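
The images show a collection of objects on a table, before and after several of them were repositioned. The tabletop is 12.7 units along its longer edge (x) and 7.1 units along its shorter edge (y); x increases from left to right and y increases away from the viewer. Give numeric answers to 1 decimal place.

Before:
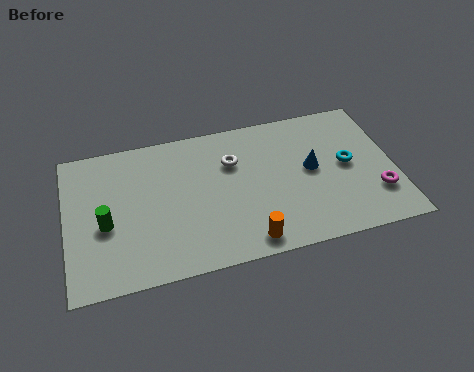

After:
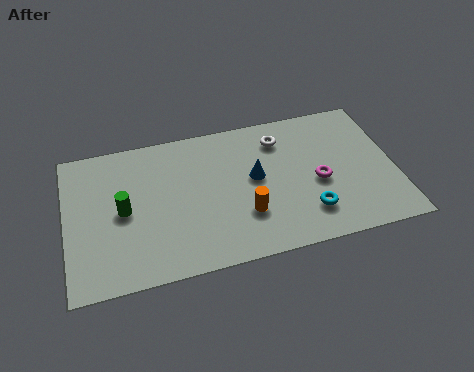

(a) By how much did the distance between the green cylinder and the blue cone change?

-2.9

Before: roughly 8.0 units apart; after: 5.1. That's 2.9 units closer together.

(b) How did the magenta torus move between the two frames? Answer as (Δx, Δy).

(-2.2, 1.1)

From the two frames, the magenta torus sits at roughly (11.9, 2.0) before and (9.7, 3.1) after.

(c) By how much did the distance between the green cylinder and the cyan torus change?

-2.2

The distance was about 9.4 in the first image and 7.2 in the second, so they moved 2.2 units closer together.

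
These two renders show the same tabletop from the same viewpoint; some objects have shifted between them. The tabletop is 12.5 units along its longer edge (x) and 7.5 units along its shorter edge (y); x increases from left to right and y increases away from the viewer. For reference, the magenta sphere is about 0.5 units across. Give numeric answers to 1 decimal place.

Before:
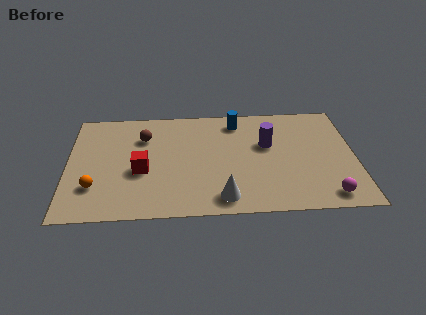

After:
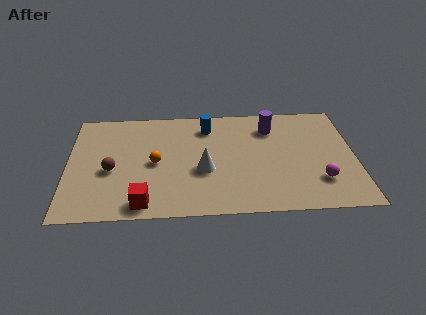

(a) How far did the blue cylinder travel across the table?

1.3

From (7.4, 6.3) to (6.1, 6.0), the blue cylinder covered √(1.3² + 0.3²) ≈ 1.3 units.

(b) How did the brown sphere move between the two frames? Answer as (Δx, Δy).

(-1.4, -2.2)

The brown sphere was at about (3.3, 5.4) and moved to about (1.9, 3.2).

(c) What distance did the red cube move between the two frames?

2.2

The red cube was near (3.2, 3.1) before and (3.3, 0.9) after, so it travelled √(0.1² + 2.2²) ≈ 2.2 units.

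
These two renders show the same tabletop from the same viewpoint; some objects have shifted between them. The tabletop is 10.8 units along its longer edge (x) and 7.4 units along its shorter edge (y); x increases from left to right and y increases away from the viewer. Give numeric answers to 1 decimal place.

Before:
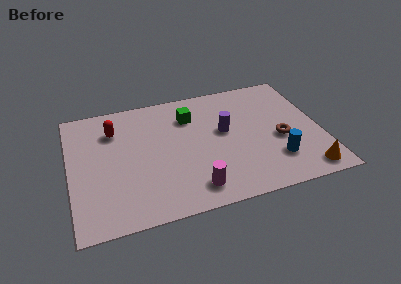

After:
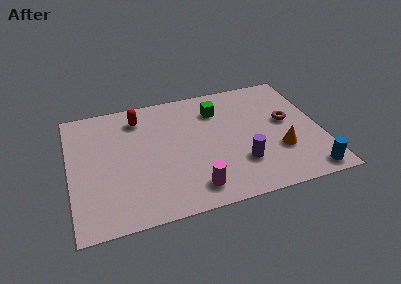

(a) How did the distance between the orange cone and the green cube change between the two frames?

-2.5

The distance was about 6.5 in the first image and 4.0 in the second, so they moved 2.5 units closer together.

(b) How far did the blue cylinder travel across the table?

1.7

From (8.7, 1.9) to (10.0, 0.8), the blue cylinder covered √(1.3² + 1.1²) ≈ 1.7 units.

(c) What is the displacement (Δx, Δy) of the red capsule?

(1.1, 0.5)

The red capsule started near (2.0, 5.5) and ended near (3.1, 6.0).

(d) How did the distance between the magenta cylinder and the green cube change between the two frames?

+0.3

The distance was about 4.3 in the first image and 4.6 in the second, so they moved 0.3 units further apart.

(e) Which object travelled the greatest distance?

the purple cylinder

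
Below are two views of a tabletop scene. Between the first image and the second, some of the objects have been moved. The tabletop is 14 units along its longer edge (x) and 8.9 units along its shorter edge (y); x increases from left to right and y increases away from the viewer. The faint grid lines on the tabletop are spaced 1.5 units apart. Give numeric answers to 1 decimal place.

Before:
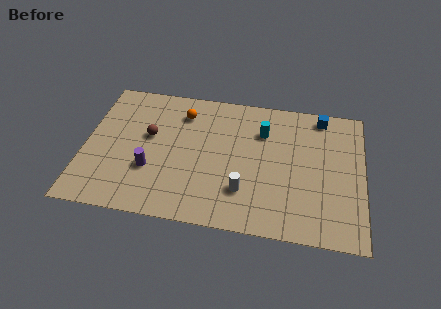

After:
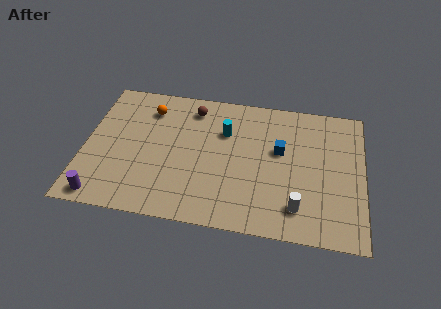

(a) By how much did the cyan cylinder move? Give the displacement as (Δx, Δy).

(-1.9, -0.3)

The cyan cylinder started near (8.9, 6.4) and ended near (7.0, 6.1).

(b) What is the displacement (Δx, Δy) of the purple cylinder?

(-2.3, -2.1)

The purple cylinder was at about (3.4, 3.0) and moved to about (1.1, 0.9).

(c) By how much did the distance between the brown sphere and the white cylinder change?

+2.2

Before: roughly 5.6 units apart; after: 7.8. That's 2.2 units further apart.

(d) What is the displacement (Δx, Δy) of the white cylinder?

(2.7, -0.6)

The white cylinder started near (8.1, 2.4) and ended near (10.8, 1.8).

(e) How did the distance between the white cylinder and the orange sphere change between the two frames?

+3.6

The distance was about 5.7 in the first image and 9.3 in the second, so they moved 3.6 units further apart.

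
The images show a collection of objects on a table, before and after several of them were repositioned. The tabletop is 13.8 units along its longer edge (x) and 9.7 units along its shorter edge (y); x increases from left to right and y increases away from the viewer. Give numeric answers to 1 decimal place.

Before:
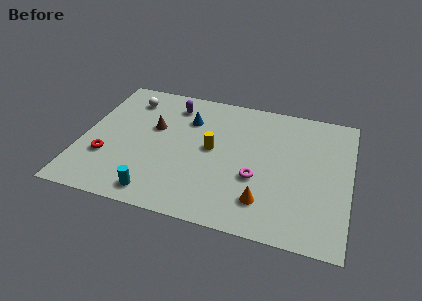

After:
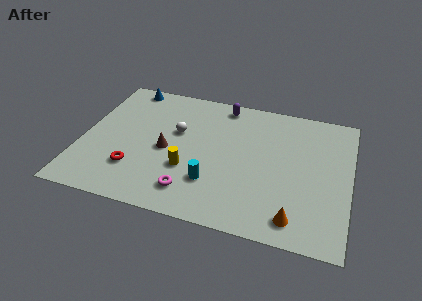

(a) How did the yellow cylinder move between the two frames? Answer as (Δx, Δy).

(-1.1, -1.8)

From the two frames, the yellow cylinder sits at roughly (6.7, 5.1) before and (5.6, 3.3) after.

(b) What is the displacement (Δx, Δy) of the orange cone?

(1.6, -0.7)

From the two frames, the orange cone sits at roughly (9.6, 2.1) before and (11.2, 1.4) after.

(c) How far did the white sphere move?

3.3

The white sphere moved from about (2.1, 7.8) to (4.8, 5.9), a distance of √(2.7² + 1.9²) ≈ 3.3.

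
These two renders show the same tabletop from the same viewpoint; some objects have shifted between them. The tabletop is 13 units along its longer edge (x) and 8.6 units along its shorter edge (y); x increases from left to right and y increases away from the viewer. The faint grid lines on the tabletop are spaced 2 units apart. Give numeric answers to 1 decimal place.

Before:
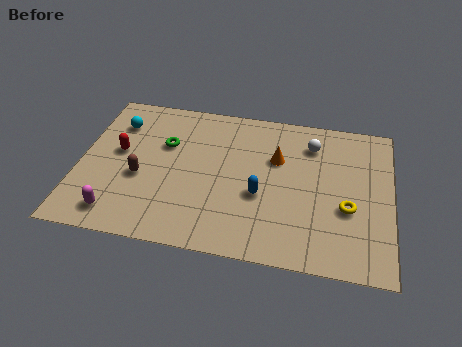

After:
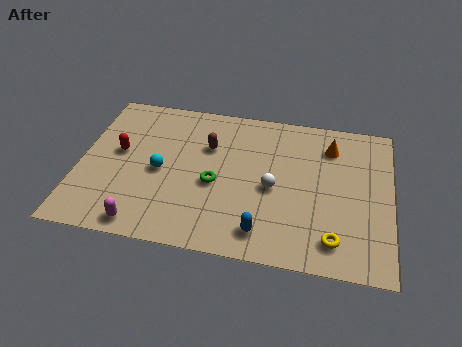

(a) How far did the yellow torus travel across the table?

1.9

From (11.2, 3.3) to (10.7, 1.5), the yellow torus covered √(0.5² + 1.8²) ≈ 1.9 units.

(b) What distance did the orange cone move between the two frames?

2.5

From (8.2, 5.6) to (10.4, 6.7), the orange cone covered √(2.2² + 1.1²) ≈ 2.5 units.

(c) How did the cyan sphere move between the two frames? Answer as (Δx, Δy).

(2.0, -2.5)

The cyan sphere was at about (1.4, 6.5) and moved to about (3.4, 4.0).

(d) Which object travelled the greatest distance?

the brown capsule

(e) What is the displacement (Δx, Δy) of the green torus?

(2.2, -1.9)

From the two frames, the green torus sits at roughly (3.5, 5.6) before and (5.7, 3.7) after.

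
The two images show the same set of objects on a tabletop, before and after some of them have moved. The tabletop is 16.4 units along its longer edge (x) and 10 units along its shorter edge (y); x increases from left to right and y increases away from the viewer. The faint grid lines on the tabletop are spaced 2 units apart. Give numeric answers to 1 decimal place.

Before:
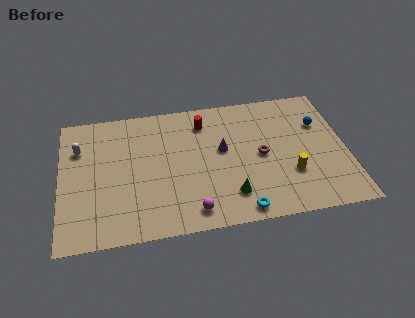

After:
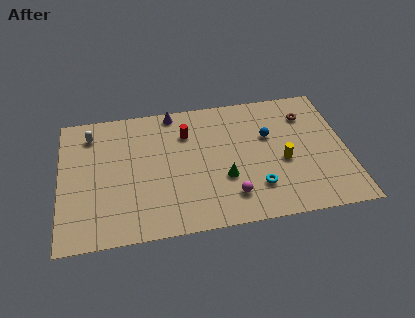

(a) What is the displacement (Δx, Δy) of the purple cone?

(-2.7, 3.4)

From the two frames, the purple cone sits at roughly (9.3, 5.7) before and (6.6, 9.1) after.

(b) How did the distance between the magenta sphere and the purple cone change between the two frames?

+2.9

Before: roughly 4.7 units apart; after: 7.6. That's 2.9 units further apart.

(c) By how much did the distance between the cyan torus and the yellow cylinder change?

-1.4

Before: roughly 3.7 units apart; after: 2.3. That's 1.4 units closer together.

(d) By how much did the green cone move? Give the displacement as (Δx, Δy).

(-0.3, 1.3)

From the two frames, the green cone sits at roughly (9.6, 2.2) before and (9.3, 3.5) after.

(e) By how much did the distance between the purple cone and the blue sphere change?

+0.3

Before: roughly 5.8 units apart; after: 6.1. That's 0.3 units further apart.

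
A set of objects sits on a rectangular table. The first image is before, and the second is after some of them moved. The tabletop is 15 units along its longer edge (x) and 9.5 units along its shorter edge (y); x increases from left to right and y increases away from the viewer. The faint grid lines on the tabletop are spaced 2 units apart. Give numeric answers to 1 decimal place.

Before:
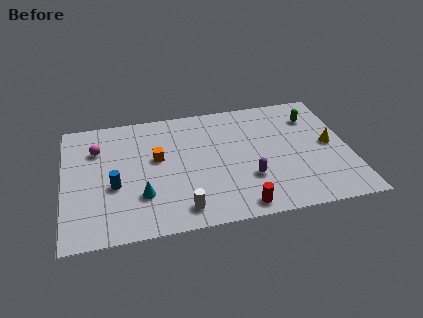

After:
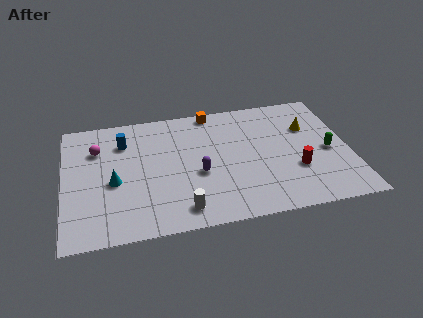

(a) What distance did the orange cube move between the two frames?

4.5

The orange cube moved from about (4.9, 5.5) to (8.0, 8.7), a distance of √(3.1² + 3.2²) ≈ 4.5.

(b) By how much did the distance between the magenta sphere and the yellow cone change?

-1.2

Before: roughly 12.4 units apart; after: 11.2. That's 1.2 units closer together.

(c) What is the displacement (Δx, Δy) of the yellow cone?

(-1.0, 1.6)

From the two frames, the yellow cone sits at roughly (14.0, 4.8) before and (13.0, 6.4) after.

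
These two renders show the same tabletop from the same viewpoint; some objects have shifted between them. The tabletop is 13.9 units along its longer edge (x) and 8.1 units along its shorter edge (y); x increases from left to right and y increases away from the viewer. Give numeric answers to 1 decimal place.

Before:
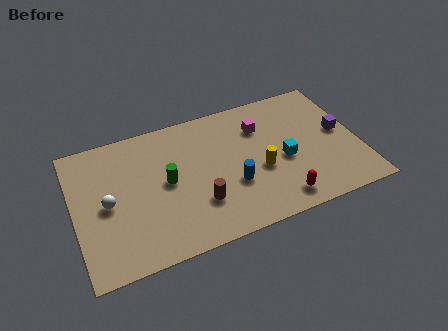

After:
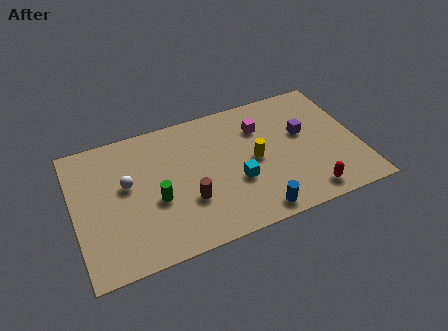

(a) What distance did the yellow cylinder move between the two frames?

0.7

The yellow cylinder moved from about (9.0, 3.3) to (8.8, 4.0), a distance of √(0.2² + 0.7²) ≈ 0.7.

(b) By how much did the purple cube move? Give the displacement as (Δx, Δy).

(-1.8, 0.5)

From the two frames, the purple cube sits at roughly (13.1, 4.3) before and (11.3, 4.8) after.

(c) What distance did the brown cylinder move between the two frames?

0.6

From (5.9, 2.4) to (5.4, 2.7), the brown cylinder covered √(0.5² + 0.3²) ≈ 0.6 units.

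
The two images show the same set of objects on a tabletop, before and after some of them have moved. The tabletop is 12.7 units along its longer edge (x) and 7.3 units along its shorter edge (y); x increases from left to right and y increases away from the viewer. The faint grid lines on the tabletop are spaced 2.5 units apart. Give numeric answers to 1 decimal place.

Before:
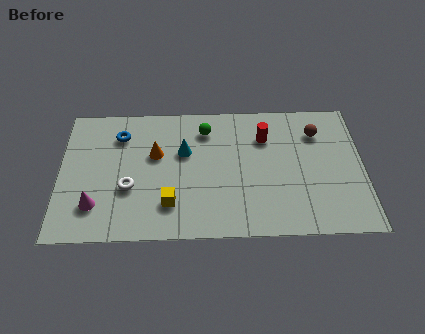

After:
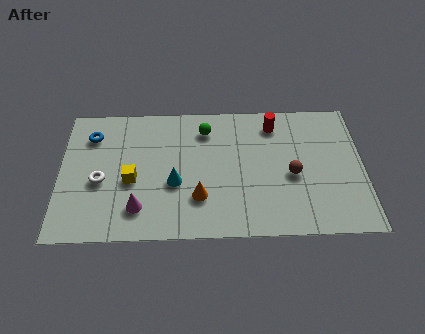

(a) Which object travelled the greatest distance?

the orange cone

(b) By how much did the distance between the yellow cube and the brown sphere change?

-0.5

The distance was about 7.2 in the first image and 6.7 in the second, so they moved 0.5 units closer together.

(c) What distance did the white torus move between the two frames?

1.3

The white torus was near (2.9, 2.7) before and (1.7, 3.1) after, so it travelled √(1.2² + 0.4²) ≈ 1.3 units.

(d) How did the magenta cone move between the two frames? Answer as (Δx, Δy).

(1.8, -0.2)

The magenta cone was at about (1.5, 1.8) and moved to about (3.3, 1.6).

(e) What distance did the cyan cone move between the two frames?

1.7

The cyan cone was near (5.2, 4.6) before and (4.8, 2.9) after, so it travelled √(0.4² + 1.7²) ≈ 1.7 units.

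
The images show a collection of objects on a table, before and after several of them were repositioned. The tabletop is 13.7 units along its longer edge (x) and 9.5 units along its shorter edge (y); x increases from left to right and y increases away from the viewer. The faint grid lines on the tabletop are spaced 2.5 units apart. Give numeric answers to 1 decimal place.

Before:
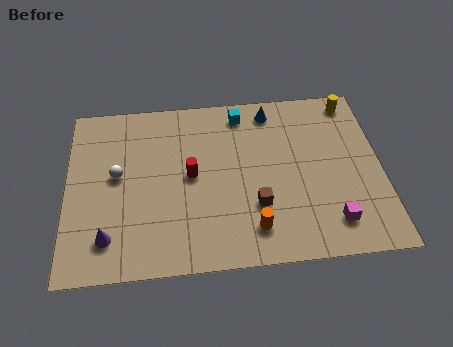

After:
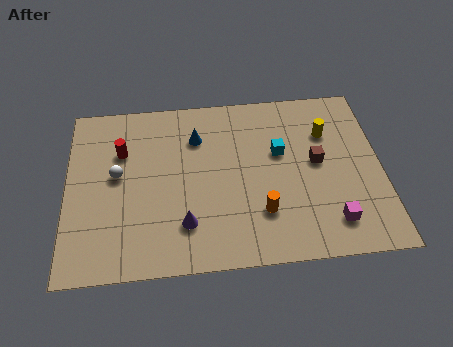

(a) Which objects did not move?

the white sphere and the magenta cube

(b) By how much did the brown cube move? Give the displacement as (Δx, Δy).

(2.7, 2.1)

The brown cube was at about (8.2, 3.0) and moved to about (10.9, 5.1).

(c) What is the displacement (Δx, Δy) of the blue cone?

(-3.3, -1.2)

The blue cone started near (9.0, 8.2) and ended near (5.7, 7.0).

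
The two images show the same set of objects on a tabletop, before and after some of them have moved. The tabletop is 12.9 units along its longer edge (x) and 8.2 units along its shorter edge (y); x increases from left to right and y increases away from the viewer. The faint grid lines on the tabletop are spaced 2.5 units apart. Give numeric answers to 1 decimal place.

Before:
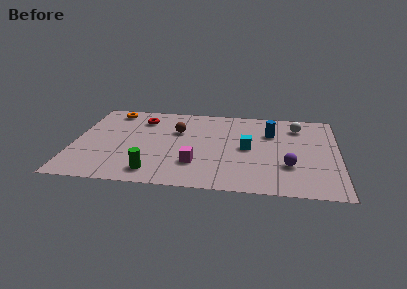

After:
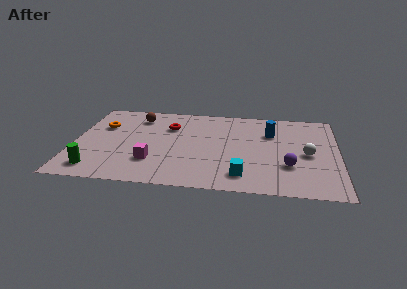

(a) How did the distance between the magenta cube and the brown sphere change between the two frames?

+1.1

They were about 3.3 units apart before and 4.4 after — 1.1 units further apart.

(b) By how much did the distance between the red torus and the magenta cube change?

-1.4

The distance was about 5.0 in the first image and 3.6 in the second, so they moved 1.4 units closer together.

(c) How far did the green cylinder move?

2.8

The green cylinder moved from about (4.0, 1.3) to (1.2, 1.3), a distance of √(2.8² + 0.0²) ≈ 2.8.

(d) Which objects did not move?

the purple sphere and the blue cylinder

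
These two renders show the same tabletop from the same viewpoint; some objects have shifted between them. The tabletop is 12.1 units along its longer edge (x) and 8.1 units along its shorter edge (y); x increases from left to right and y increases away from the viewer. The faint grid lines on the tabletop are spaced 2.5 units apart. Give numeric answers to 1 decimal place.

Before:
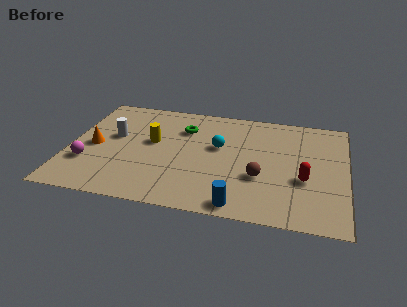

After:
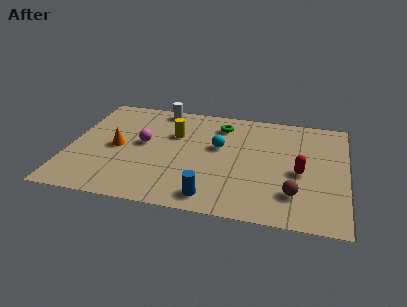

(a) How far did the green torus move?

1.7

The green torus was near (4.9, 5.9) before and (6.5, 6.5) after, so it travelled √(1.6² + 0.6²) ≈ 1.7 units.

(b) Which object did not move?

the cyan sphere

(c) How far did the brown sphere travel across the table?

1.7

The brown sphere was near (8.4, 2.9) before and (9.9, 2.0) after, so it travelled √(1.5² + 0.9²) ≈ 1.7 units.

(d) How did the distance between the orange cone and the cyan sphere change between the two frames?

-1.0

They were about 5.5 units apart before and 4.5 after — 1.0 units closer together.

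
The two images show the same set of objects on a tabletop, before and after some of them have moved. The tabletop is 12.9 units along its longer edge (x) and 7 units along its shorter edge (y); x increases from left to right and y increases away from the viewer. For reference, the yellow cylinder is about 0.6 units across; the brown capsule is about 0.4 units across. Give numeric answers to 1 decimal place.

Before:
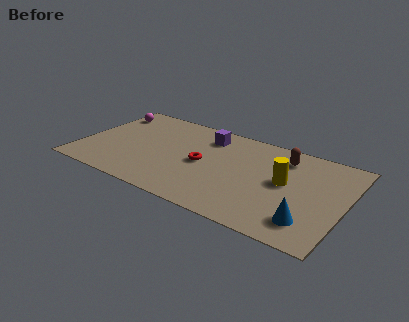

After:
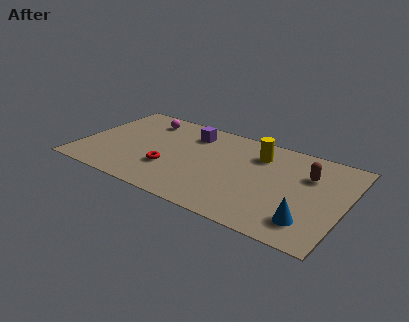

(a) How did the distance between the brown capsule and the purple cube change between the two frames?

+2.1

They were about 3.8 units apart before and 5.9 after — 2.1 units further apart.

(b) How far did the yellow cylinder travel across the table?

2.1

From (10.0, 3.8) to (8.5, 5.3), the yellow cylinder covered √(1.5² + 1.5²) ≈ 2.1 units.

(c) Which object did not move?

the blue cone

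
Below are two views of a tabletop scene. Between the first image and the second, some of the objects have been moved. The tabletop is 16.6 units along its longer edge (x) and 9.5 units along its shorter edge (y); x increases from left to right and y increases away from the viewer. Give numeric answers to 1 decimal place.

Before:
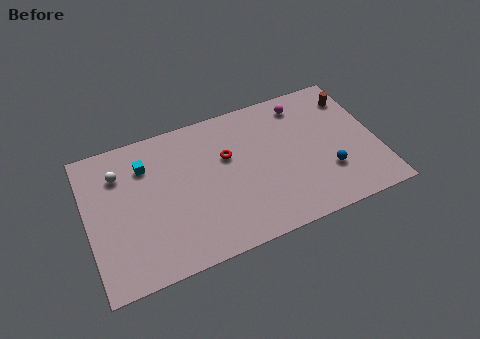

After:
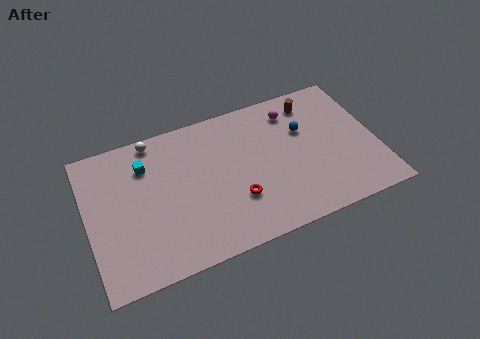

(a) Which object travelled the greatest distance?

the blue sphere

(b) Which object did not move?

the cyan cube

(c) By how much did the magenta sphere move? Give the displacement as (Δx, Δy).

(-0.6, -0.3)

The magenta sphere started near (12.7, 8.0) and ended near (12.1, 7.7).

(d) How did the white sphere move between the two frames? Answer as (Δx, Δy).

(2.1, 1.5)

The white sphere was at about (2.0, 7.1) and moved to about (4.1, 8.6).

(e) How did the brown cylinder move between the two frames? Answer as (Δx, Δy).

(-2.3, 0.4)

From the two frames, the brown cylinder sits at roughly (15.6, 7.5) before and (13.3, 7.9) after.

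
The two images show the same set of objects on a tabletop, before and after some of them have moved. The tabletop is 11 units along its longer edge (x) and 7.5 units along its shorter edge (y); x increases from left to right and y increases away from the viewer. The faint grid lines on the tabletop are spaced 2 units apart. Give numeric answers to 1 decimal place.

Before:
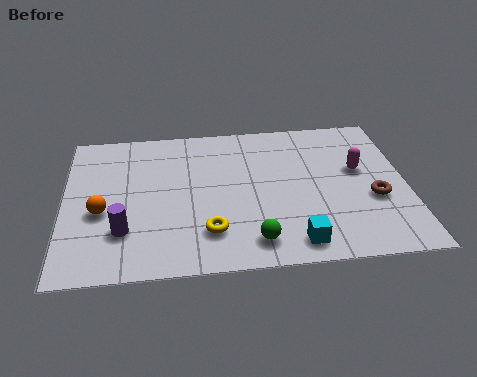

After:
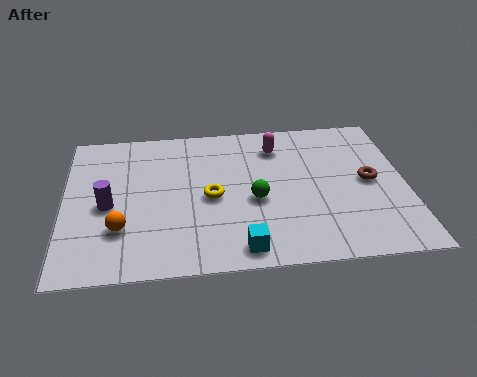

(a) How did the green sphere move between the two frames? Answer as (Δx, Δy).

(0.1, 2.0)

The green sphere started near (6.0, 1.2) and ended near (6.1, 3.2).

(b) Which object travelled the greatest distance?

the magenta capsule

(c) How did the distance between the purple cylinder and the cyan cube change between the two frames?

-0.6

They were about 5.5 units apart before and 4.9 after — 0.6 units closer together.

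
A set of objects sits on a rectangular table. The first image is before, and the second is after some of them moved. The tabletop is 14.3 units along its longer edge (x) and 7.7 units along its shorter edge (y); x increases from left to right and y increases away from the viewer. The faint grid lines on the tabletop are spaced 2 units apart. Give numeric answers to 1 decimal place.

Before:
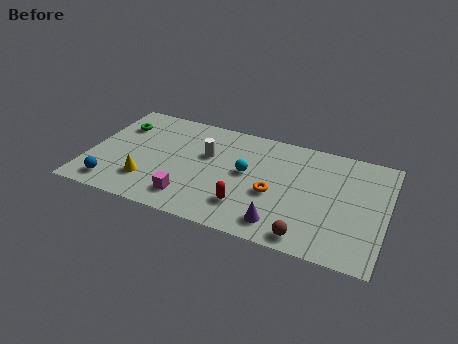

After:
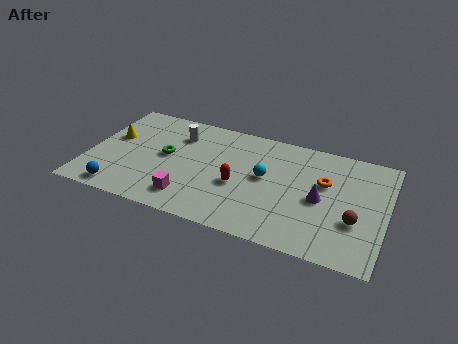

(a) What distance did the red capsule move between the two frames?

1.4

The red capsule was near (7.8, 1.9) before and (7.3, 3.2) after, so it travelled √(0.5² + 1.3²) ≈ 1.4 units.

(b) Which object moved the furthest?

the yellow cone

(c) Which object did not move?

the magenta cube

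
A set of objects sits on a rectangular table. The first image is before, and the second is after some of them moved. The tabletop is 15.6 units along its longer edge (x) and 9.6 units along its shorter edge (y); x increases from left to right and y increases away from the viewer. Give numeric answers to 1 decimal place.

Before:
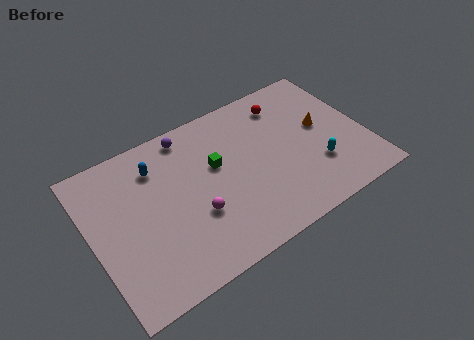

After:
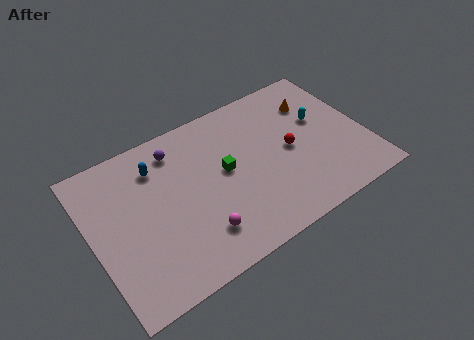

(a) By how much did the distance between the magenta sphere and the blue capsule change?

+1.1

The distance was about 4.3 in the first image and 5.4 in the second, so they moved 1.1 units further apart.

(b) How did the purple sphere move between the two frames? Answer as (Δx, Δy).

(-0.8, -0.6)

The purple sphere was at about (6.0, 8.5) and moved to about (5.2, 7.9).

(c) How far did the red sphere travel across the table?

3.1

From (11.6, 7.8) to (11.3, 4.7), the red sphere covered √(0.3² + 3.1²) ≈ 3.1 units.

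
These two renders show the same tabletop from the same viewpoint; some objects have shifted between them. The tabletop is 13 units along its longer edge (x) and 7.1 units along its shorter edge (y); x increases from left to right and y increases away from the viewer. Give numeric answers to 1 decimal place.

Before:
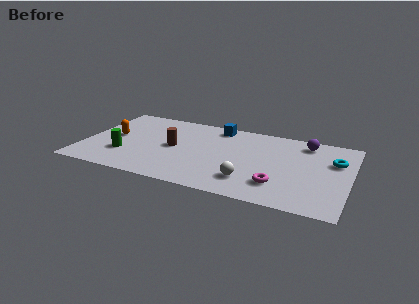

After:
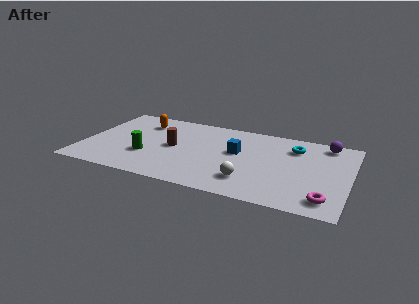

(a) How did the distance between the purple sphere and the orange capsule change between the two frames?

-0.5

Before: roughly 9.6 units apart; after: 9.1. That's 0.5 units closer together.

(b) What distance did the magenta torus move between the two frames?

2.4

The magenta torus moved from about (9.7, 1.8) to (12.0, 1.2), a distance of √(2.3² + 0.6²) ≈ 2.4.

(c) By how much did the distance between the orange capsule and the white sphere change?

-0.3

They were about 7.2 units apart before and 6.9 after — 0.3 units closer together.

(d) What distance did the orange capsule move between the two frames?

2.2

The orange capsule moved from about (1.4, 3.7) to (2.6, 5.5), a distance of √(1.2² + 1.8²) ≈ 2.2.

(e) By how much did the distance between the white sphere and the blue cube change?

-2.4

Before: roughly 4.9 units apart; after: 2.5. That's 2.4 units closer together.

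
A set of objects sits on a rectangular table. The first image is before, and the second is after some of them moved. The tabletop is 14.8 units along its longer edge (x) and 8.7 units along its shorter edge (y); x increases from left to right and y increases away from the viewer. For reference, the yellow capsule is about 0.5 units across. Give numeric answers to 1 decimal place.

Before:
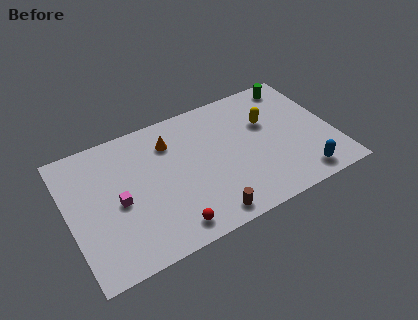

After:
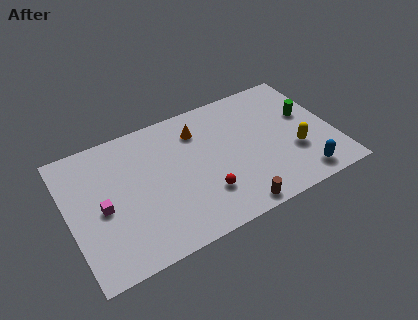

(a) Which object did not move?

the blue capsule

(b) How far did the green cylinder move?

2.4

The green cylinder moved from about (13.2, 7.6) to (13.5, 5.2), a distance of √(0.3² + 2.4²) ≈ 2.4.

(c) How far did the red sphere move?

2.4

The red sphere was near (5.2, 1.2) before and (7.3, 2.4) after, so it travelled √(2.1² + 1.2²) ≈ 2.4 units.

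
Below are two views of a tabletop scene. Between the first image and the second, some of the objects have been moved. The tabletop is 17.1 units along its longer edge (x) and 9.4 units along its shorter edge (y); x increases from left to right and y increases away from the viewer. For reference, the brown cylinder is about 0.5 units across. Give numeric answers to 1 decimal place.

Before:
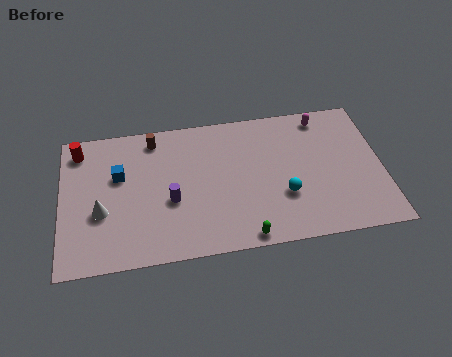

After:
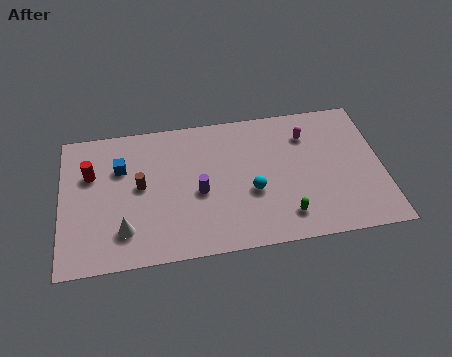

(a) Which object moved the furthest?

the brown cylinder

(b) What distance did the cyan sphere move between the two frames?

1.8

From (11.8, 3.2) to (10.1, 3.7), the cyan sphere covered √(1.7² + 0.5²) ≈ 1.8 units.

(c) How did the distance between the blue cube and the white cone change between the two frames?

+1.7

They were about 2.5 units apart before and 4.2 after — 1.7 units further apart.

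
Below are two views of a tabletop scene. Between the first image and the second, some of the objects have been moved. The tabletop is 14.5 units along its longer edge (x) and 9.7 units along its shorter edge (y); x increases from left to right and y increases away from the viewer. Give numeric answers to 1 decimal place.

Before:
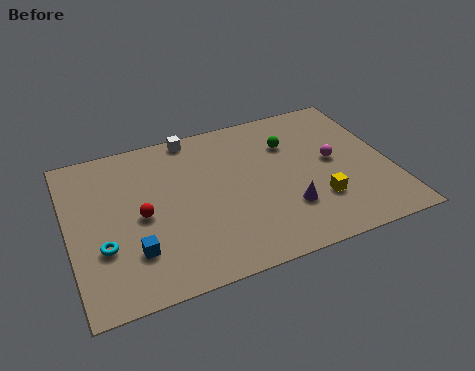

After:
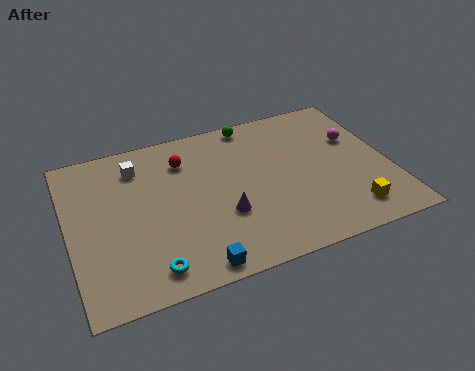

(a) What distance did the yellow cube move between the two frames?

1.7

The yellow cube was near (11.0, 2.8) before and (12.3, 1.7) after, so it travelled √(1.3² + 1.1²) ≈ 1.7 units.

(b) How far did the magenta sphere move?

1.6

From (12.0, 5.1) to (13.2, 6.2), the magenta sphere covered √(1.2² + 1.1²) ≈ 1.6 units.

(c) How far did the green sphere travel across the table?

2.4

The green sphere moved from about (10.2, 6.9) to (8.7, 8.8), a distance of √(1.5² + 1.9²) ≈ 2.4.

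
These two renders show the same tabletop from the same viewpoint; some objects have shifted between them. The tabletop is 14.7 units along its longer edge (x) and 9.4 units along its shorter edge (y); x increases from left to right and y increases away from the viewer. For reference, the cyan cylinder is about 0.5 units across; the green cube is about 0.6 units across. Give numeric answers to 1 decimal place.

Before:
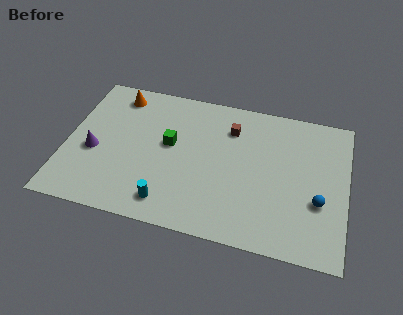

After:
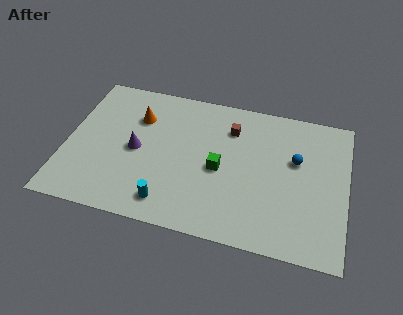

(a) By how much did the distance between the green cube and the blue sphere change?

-3.9

Before: roughly 8.1 units apart; after: 4.2. That's 3.9 units closer together.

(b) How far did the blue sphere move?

2.7

The blue sphere was near (13.3, 3.4) before and (12.0, 5.8) after, so it travelled √(1.3² + 2.4²) ≈ 2.7 units.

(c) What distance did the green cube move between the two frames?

2.9

The green cube was near (5.4, 5.3) before and (8.1, 4.3) after, so it travelled √(2.7² + 1.0²) ≈ 2.9 units.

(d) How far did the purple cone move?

2.3

The purple cone moved from about (1.5, 3.9) to (3.7, 4.5), a distance of √(2.2² + 0.6²) ≈ 2.3.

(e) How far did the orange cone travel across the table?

1.8

The orange cone was near (2.4, 8.0) before and (3.6, 6.7) after, so it travelled √(1.2² + 1.3²) ≈ 1.8 units.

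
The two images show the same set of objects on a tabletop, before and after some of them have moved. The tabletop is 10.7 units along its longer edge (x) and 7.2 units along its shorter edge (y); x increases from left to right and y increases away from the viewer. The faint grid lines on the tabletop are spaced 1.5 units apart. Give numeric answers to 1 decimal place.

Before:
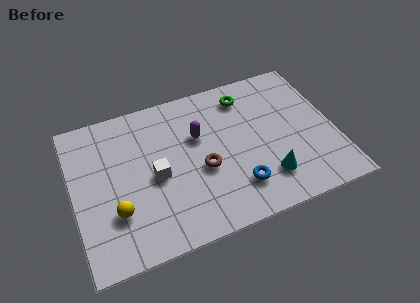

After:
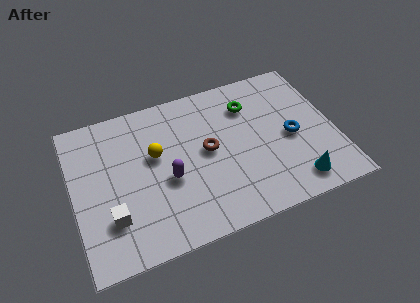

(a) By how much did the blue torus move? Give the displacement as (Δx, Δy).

(2.4, 1.6)

From the two frames, the blue torus sits at roughly (6.5, 1.7) before and (8.9, 3.3) after.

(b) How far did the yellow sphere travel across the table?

2.8

The yellow sphere was near (1.6, 2.2) before and (3.4, 4.3) after, so it travelled √(1.8² + 2.1²) ≈ 2.8 units.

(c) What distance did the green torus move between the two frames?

0.5

From (7.3, 5.9) to (7.4, 5.4), the green torus covered √(0.1² + 0.5²) ≈ 0.5 units.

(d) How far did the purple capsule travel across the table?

2.1

The purple capsule was near (5.2, 4.6) before and (3.8, 3.0) after, so it travelled √(1.4² + 1.6²) ≈ 2.1 units.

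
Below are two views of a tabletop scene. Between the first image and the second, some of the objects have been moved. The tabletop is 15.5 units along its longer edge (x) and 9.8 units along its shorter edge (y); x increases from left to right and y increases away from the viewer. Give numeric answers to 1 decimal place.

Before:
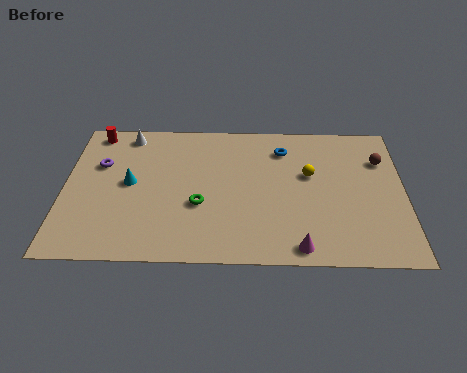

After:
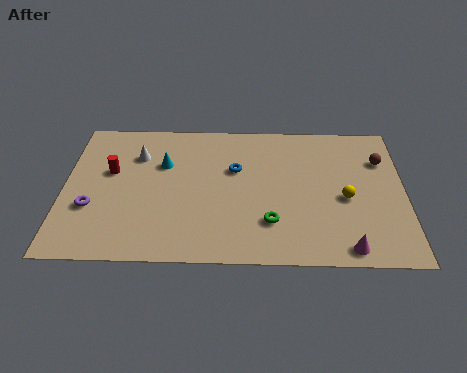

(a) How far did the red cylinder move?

2.9

From (1.3, 8.7) to (2.1, 5.9), the red cylinder covered √(0.8² + 2.8²) ≈ 2.9 units.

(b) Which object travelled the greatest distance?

the green torus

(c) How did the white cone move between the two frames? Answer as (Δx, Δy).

(0.5, -1.5)

The white cone was at about (2.8, 8.6) and moved to about (3.3, 7.1).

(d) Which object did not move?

the brown sphere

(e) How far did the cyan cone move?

2.1

The cyan cone was near (3.0, 5.1) before and (4.5, 6.5) after, so it travelled √(1.5² + 1.4²) ≈ 2.1 units.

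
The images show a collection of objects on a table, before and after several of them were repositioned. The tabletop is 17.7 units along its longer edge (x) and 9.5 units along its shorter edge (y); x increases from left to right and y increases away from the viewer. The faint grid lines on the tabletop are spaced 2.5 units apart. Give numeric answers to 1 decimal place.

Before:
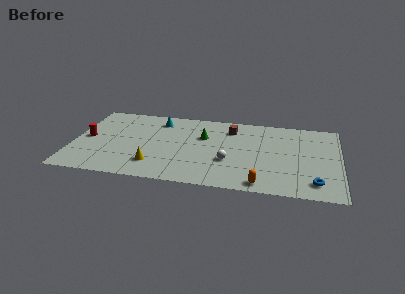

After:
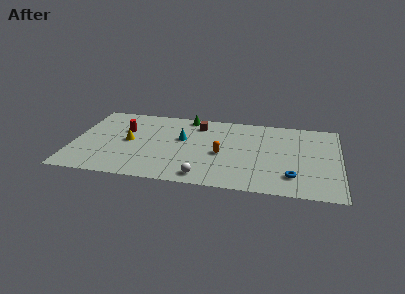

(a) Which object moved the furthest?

the orange capsule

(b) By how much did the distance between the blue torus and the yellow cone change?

+0.6

They were about 10.6 units apart before and 11.2 after — 0.6 units further apart.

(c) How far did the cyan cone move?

2.7

The cyan cone was near (5.5, 7.8) before and (7.2, 5.7) after, so it travelled √(1.7² + 2.1²) ≈ 2.7 units.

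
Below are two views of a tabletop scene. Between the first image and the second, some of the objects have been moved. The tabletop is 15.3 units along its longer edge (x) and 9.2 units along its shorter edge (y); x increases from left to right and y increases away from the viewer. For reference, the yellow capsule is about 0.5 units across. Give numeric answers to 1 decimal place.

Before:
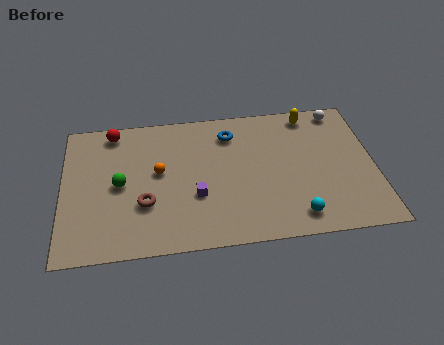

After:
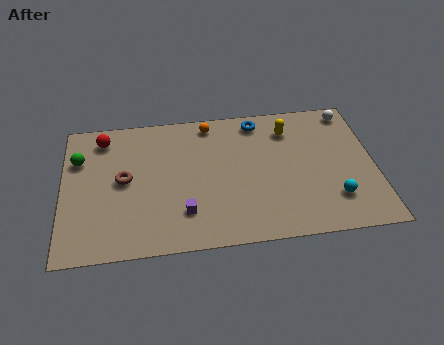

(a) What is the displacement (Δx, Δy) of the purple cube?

(-0.6, -1.0)

The purple cube started near (6.5, 3.3) and ended near (5.9, 2.3).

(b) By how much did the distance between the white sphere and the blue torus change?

-1.0

They were about 5.6 units apart before and 4.6 after — 1.0 units closer together.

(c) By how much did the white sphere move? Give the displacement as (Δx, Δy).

(0.5, -0.1)

From the two frames, the white sphere sits at roughly (13.8, 8.2) before and (14.3, 8.1) after.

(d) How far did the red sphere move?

0.6

The red sphere moved from about (2.5, 8.1) to (2.0, 7.7), a distance of √(0.5² + 0.4²) ≈ 0.6.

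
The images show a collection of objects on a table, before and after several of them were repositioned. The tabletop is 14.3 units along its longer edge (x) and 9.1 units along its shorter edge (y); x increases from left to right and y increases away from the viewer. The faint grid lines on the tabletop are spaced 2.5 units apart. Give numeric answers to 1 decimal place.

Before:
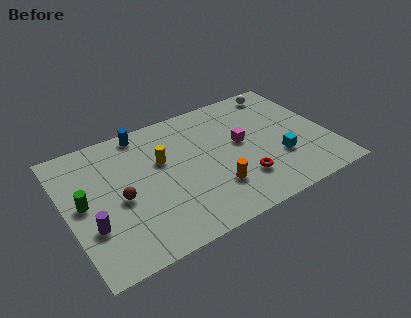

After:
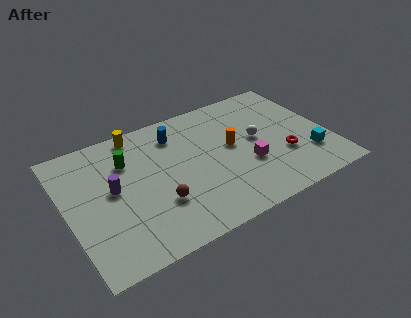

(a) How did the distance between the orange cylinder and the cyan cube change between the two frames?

+0.9

Before: roughly 3.7 units apart; after: 4.6. That's 0.9 units further apart.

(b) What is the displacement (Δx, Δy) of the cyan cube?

(1.6, -0.5)

The cyan cube was at about (11.4, 3.0) and moved to about (13.0, 2.5).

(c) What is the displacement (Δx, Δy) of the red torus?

(2.5, 0.7)

The red torus started near (9.2, 2.4) and ended near (11.7, 3.1).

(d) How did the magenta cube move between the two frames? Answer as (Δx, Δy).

(0.1, -1.7)

The magenta cube was at about (9.6, 5.0) and moved to about (9.7, 3.3).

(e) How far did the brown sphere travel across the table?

2.2

The brown sphere moved from about (2.8, 4.1) to (4.7, 2.9), a distance of √(1.9² + 1.2²) ≈ 2.2.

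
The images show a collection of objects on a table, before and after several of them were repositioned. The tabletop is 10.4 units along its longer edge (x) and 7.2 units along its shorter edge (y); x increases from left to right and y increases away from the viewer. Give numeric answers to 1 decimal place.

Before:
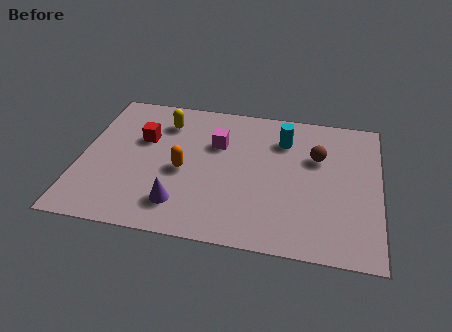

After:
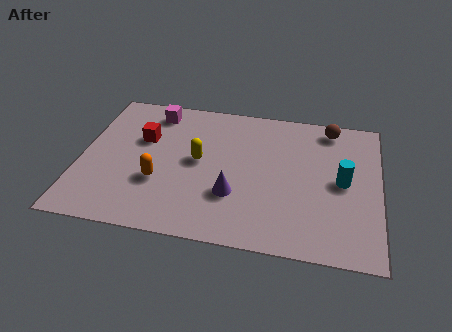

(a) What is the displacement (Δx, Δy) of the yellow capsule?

(1.3, -1.8)

The yellow capsule was at about (2.8, 5.6) and moved to about (4.1, 3.8).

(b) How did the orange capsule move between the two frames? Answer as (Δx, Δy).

(-0.8, -0.7)

The orange capsule was at about (3.6, 3.2) and moved to about (2.8, 2.5).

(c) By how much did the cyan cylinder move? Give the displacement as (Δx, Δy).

(2.1, -1.8)

The cyan cylinder was at about (7.0, 5.4) and moved to about (9.1, 3.6).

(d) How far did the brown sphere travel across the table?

1.6

The brown sphere moved from about (8.2, 4.7) to (8.6, 6.3), a distance of √(0.4² + 1.6²) ≈ 1.6.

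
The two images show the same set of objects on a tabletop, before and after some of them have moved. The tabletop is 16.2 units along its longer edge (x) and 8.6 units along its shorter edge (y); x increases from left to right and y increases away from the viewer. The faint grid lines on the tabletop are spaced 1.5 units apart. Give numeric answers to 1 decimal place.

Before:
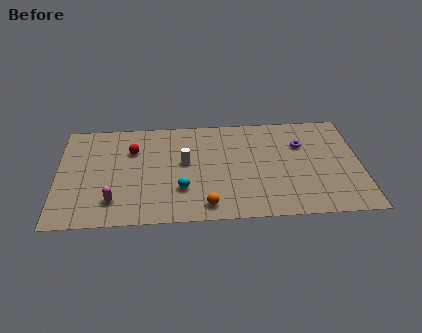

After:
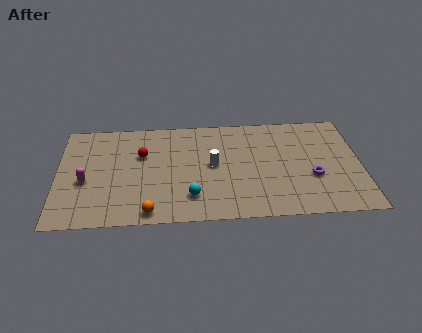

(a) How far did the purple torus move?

2.7

The purple torus was near (13.1, 5.9) before and (13.6, 3.2) after, so it travelled √(0.5² + 2.7²) ≈ 2.7 units.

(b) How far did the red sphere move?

0.6

From (4.0, 6.0) to (4.5, 5.6), the red sphere covered √(0.5² + 0.4²) ≈ 0.6 units.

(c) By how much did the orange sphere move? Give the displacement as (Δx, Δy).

(-3.0, -0.3)

The orange sphere started near (7.9, 1.2) and ended near (4.9, 0.9).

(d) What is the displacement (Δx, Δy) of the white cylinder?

(1.5, -0.3)

From the two frames, the white cylinder sits at roughly (6.8, 4.8) before and (8.3, 4.5) after.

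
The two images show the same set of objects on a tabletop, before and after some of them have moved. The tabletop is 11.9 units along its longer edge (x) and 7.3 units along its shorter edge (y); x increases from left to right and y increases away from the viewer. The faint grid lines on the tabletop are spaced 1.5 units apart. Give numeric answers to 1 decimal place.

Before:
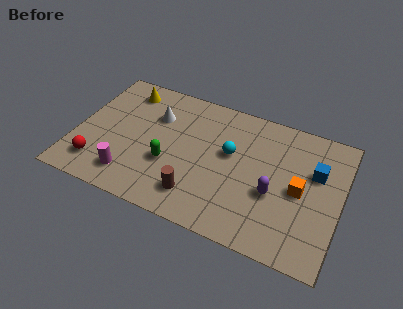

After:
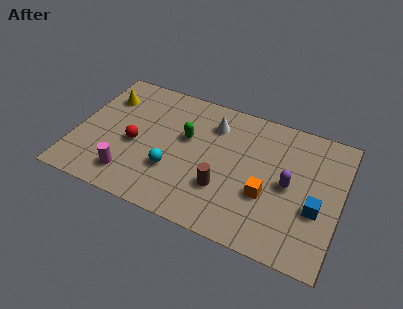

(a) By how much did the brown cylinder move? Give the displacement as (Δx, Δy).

(1.1, 0.8)

From the two frames, the brown cylinder sits at roughly (5.7, 1.5) before and (6.8, 2.3) after.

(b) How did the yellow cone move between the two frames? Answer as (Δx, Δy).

(-0.8, -0.7)

From the two frames, the yellow cone sits at roughly (1.9, 6.1) before and (1.1, 5.4) after.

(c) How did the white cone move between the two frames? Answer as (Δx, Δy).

(2.6, 0.5)

From the two frames, the white cone sits at roughly (3.4, 5.1) before and (6.0, 5.6) after.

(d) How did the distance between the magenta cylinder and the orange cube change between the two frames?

-1.6

The distance was about 7.7 in the first image and 6.1 in the second, so they moved 1.6 units closer together.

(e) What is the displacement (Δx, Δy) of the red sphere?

(1.5, 1.7)

From the two frames, the red sphere sits at roughly (1.2, 1.5) before and (2.7, 3.2) after.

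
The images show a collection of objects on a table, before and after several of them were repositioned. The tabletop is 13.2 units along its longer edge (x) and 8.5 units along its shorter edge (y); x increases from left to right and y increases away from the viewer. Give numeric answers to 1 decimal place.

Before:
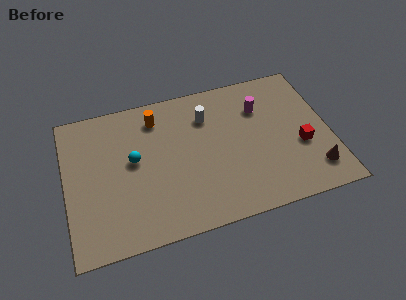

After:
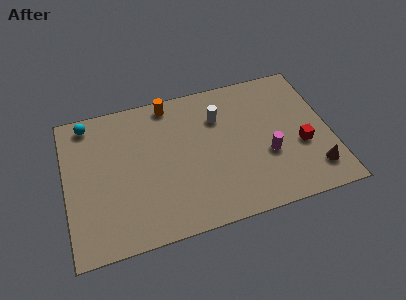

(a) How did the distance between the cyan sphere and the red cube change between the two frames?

+2.8

They were about 8.4 units apart before and 11.2 after — 2.8 units further apart.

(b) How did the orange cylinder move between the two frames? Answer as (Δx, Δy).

(0.7, 0.7)

The orange cylinder was at about (4.7, 6.9) and moved to about (5.4, 7.6).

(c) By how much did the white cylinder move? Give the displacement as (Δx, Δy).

(0.6, -0.2)

From the two frames, the white cylinder sits at roughly (7.2, 6.3) before and (7.8, 6.1) after.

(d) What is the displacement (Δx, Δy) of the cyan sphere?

(-2.1, 2.8)

The cyan sphere started near (3.4, 4.7) and ended near (1.3, 7.5).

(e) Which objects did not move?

the red cube and the brown cone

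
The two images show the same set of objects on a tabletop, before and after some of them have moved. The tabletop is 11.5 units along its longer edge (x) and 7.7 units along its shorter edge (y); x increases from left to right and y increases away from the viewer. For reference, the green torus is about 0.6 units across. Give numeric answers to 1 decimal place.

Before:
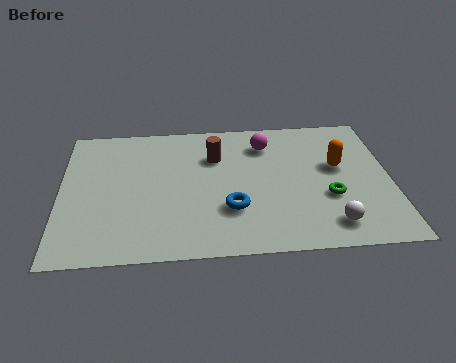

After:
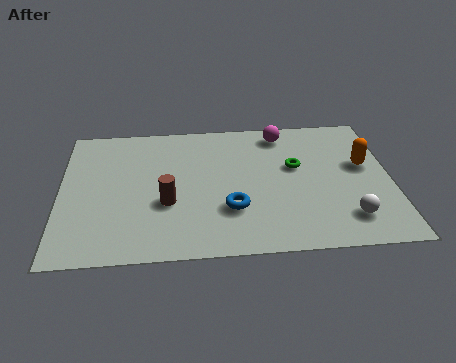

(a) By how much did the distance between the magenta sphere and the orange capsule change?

+0.6

They were about 2.9 units apart before and 3.5 after — 0.6 units further apart.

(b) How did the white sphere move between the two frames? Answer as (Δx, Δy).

(0.6, 0.3)

The white sphere was at about (9.3, 1.3) and moved to about (9.9, 1.6).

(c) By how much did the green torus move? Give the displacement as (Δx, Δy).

(-1.1, 1.8)

From the two frames, the green torus sits at roughly (9.3, 2.8) before and (8.2, 4.6) after.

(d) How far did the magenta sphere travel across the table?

0.8

The magenta sphere moved from about (7.2, 6.0) to (7.8, 6.6), a distance of √(0.6² + 0.6²) ≈ 0.8.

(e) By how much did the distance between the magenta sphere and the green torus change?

-1.8

Before: roughly 3.8 units apart; after: 2.0. That's 1.8 units closer together.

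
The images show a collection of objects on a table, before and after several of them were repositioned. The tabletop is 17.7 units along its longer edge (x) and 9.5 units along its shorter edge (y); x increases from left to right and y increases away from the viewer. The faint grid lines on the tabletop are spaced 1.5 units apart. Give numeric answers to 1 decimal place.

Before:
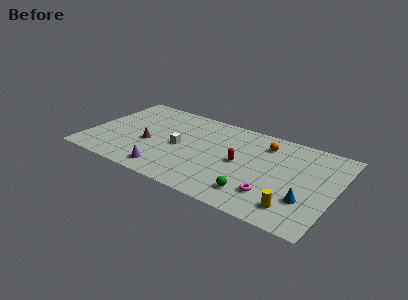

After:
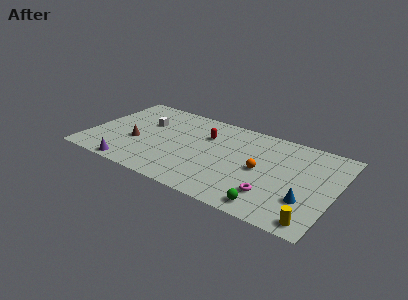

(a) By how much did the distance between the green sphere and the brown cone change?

+2.2

They were about 8.2 units apart before and 10.4 after — 2.2 units further apart.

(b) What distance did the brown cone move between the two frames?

0.9

From (4.4, 3.9) to (3.5, 3.7), the brown cone covered √(0.9² + 0.2²) ≈ 0.9 units.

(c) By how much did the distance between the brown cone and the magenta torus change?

+0.9

They were about 9.3 units apart before and 10.2 after — 0.9 units further apart.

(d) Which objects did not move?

the blue cone and the magenta torus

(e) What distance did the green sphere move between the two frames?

1.4

From (12.4, 1.9) to (13.6, 1.2), the green sphere covered √(1.2² + 0.7²) ≈ 1.4 units.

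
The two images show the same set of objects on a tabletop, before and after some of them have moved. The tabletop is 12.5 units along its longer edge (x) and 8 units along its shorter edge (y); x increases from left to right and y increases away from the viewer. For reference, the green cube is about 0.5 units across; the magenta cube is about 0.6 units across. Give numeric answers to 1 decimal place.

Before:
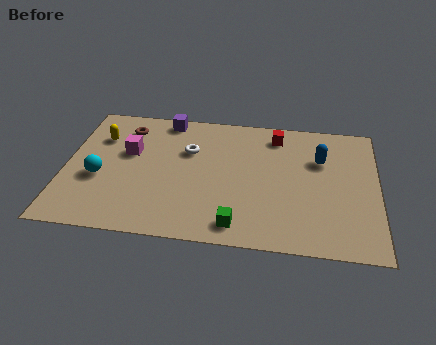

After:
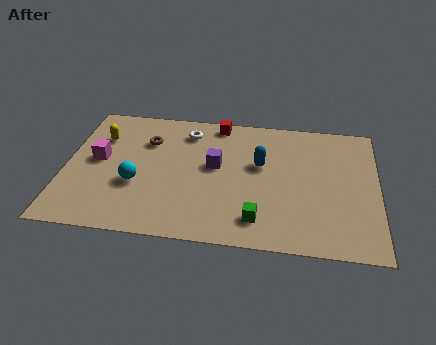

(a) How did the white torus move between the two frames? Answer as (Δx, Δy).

(-0.1, 1.2)

The white torus started near (4.9, 5.3) and ended near (4.8, 6.5).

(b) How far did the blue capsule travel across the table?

2.5

The blue capsule moved from about (10.2, 5.4) to (7.8, 4.8), a distance of √(2.4² + 0.6²) ≈ 2.5.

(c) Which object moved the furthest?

the purple cube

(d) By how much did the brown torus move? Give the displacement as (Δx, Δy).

(0.9, -0.7)

From the two frames, the brown torus sits at roughly (2.3, 6.4) before and (3.2, 5.7) after.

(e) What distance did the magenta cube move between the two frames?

1.3

The magenta cube moved from about (2.5, 4.9) to (1.3, 4.3), a distance of √(1.2² + 0.6²) ≈ 1.3.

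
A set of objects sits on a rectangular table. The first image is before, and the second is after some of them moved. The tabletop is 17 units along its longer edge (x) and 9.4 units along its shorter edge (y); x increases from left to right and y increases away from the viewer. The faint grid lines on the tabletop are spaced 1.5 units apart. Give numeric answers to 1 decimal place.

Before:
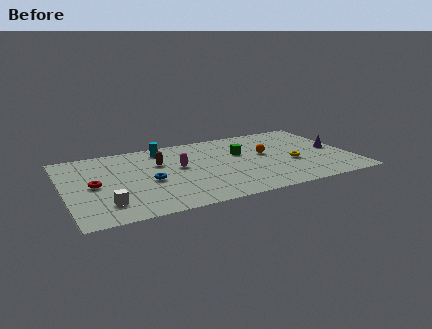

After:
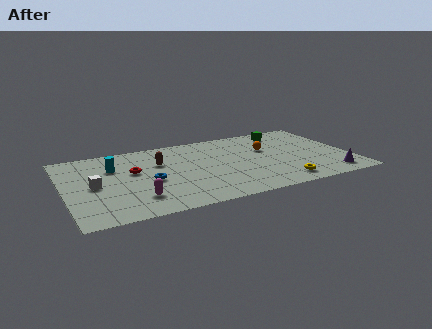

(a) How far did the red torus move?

2.6

The red torus moved from about (1.7, 4.6) to (4.1, 5.6), a distance of √(2.4² + 1.0²) ≈ 2.6.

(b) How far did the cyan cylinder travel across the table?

3.4

From (6.1, 8.0) to (3.0, 6.5), the cyan cylinder covered √(3.1² + 1.5²) ≈ 3.4 units.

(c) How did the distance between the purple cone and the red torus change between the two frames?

-2.3

They were about 14.4 units apart before and 12.1 after — 2.3 units closer together.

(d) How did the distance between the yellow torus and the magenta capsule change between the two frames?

+1.7

The distance was about 6.8 in the first image and 8.5 in the second, so they moved 1.7 units further apart.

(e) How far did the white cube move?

2.5

From (2.2, 2.1) to (1.7, 4.5), the white cube covered √(0.5² + 2.4²) ≈ 2.5 units.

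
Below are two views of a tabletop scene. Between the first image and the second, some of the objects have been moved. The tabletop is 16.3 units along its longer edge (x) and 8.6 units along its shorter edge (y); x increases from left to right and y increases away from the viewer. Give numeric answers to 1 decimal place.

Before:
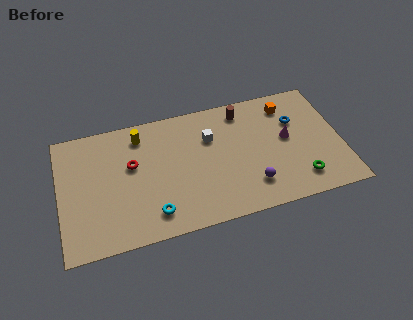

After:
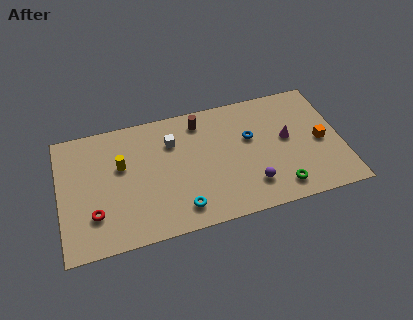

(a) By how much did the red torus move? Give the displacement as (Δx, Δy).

(-2.3, -2.8)

From the two frames, the red torus sits at roughly (4.2, 5.2) before and (1.9, 2.4) after.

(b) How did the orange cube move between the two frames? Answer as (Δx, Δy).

(1.7, -3.0)

The orange cube started near (13.4, 7.0) and ended near (15.1, 4.0).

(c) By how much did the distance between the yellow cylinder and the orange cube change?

+3.0

The distance was about 8.6 in the first image and 11.6 in the second, so they moved 3.0 units further apart.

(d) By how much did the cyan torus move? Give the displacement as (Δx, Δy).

(1.6, -0.1)

The cyan torus was at about (5.2, 1.6) and moved to about (6.8, 1.5).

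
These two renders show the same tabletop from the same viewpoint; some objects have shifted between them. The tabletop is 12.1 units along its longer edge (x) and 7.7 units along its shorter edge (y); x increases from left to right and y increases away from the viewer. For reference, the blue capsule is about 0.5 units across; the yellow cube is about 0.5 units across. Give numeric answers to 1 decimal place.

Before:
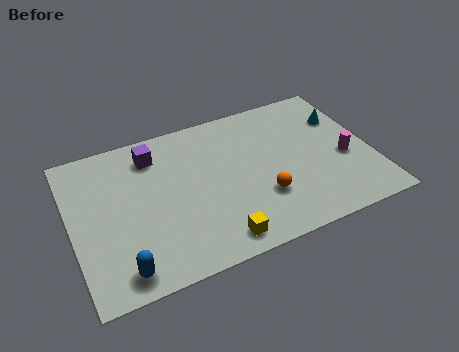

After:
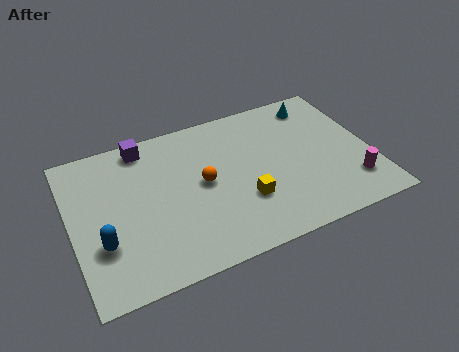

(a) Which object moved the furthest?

the orange sphere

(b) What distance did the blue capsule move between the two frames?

1.6

The blue capsule was near (1.7, 1.0) before and (1.1, 2.5) after, so it travelled √(0.6² + 1.5²) ≈ 1.6 units.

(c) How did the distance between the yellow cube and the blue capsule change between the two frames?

+1.9

Before: roughly 3.8 units apart; after: 5.7. That's 1.9 units further apart.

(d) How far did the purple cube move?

0.7

The purple cube was near (3.5, 6.2) before and (3.2, 6.8) after, so it travelled √(0.3² + 0.6²) ≈ 0.7 units.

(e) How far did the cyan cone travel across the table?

1.4

The cyan cone was near (11.2, 5.4) before and (10.3, 6.5) after, so it travelled √(0.9² + 1.1²) ≈ 1.4 units.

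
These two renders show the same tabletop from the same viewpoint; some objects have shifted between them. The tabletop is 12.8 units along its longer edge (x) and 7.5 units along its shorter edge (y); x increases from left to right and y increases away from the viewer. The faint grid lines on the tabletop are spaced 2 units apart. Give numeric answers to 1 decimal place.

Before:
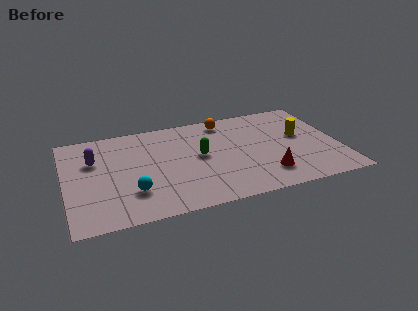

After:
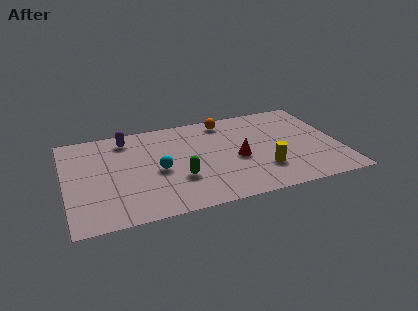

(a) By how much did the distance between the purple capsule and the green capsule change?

-0.6

The distance was about 5.0 in the first image and 4.4 in the second, so they moved 0.6 units closer together.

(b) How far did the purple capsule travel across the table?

2.1

From (1.4, 5.0) to (3.0, 6.3), the purple capsule covered √(1.6² + 1.3²) ≈ 2.1 units.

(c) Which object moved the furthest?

the yellow cylinder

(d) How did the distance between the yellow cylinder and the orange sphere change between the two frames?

+0.6

Before: roughly 4.0 units apart; after: 4.6. That's 0.6 units further apart.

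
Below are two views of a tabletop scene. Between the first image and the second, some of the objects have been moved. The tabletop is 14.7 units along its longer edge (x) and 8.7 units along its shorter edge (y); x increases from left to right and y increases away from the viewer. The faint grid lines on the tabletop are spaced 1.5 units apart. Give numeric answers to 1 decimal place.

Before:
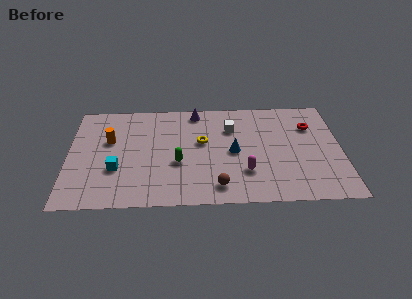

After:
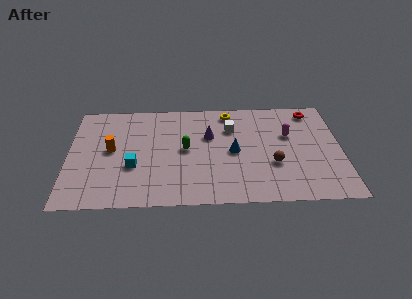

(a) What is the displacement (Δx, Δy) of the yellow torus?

(1.5, 2.5)

The yellow torus started near (7.2, 5.1) and ended near (8.7, 7.6).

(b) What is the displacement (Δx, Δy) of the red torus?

(0.1, 1.3)

The red torus was at about (13.1, 6.2) and moved to about (13.2, 7.5).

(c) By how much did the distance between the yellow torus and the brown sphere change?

+1.3

The distance was about 3.8 in the first image and 5.1 in the second, so they moved 1.3 units further apart.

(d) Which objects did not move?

the blue cone and the white cube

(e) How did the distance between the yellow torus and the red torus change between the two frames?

-1.5

The distance was about 6.0 in the first image and 4.5 in the second, so they moved 1.5 units closer together.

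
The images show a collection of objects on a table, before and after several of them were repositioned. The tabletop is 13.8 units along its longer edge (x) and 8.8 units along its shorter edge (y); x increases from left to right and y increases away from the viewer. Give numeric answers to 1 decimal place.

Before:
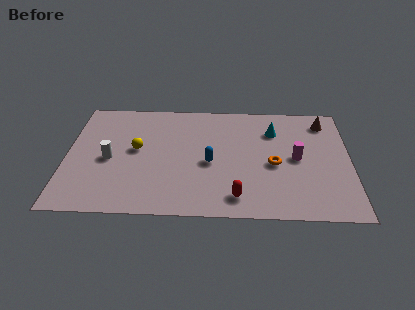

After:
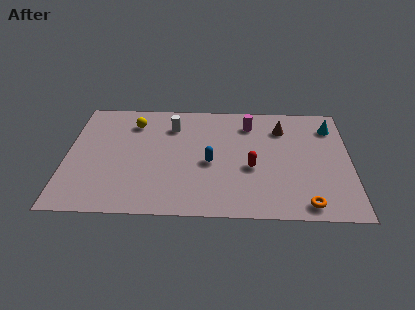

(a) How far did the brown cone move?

2.2

The brown cone was near (12.6, 7.3) before and (10.5, 6.7) after, so it travelled √(2.1² + 0.6²) ≈ 2.2 units.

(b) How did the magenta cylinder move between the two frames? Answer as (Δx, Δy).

(-2.3, 2.6)

The magenta cylinder started near (11.2, 4.4) and ended near (8.9, 7.0).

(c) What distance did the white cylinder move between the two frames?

4.0

From (2.1, 4.0) to (5.1, 6.7), the white cylinder covered √(3.0² + 2.7²) ≈ 4.0 units.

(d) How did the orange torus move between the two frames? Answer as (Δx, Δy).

(1.5, -2.9)

The orange torus was at about (10.1, 3.9) and moved to about (11.6, 1.0).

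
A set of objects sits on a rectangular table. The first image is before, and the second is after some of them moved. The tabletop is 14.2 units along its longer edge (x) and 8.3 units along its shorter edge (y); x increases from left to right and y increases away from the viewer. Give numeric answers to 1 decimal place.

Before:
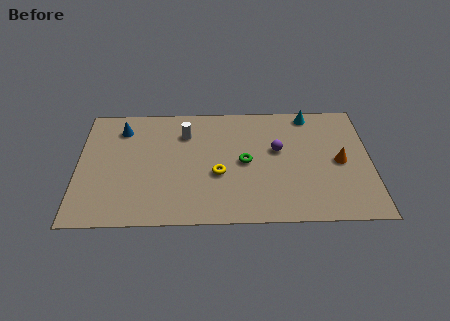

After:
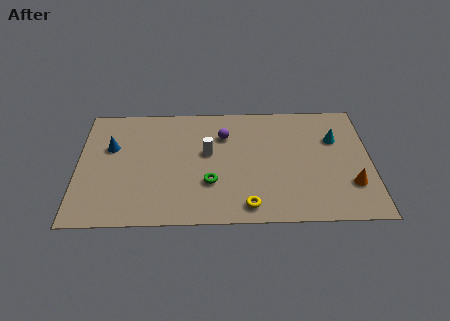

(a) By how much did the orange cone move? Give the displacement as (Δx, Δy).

(0.5, -1.6)

The orange cone started near (12.7, 4.0) and ended near (13.2, 2.4).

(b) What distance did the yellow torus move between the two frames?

2.6

The yellow torus was near (6.8, 3.3) before and (8.2, 1.1) after, so it travelled √(1.4² + 2.2²) ≈ 2.6 units.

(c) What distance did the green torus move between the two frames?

2.2

The green torus was near (8.1, 4.1) before and (6.4, 2.7) after, so it travelled √(1.7² + 1.4²) ≈ 2.2 units.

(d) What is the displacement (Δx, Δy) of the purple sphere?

(-2.6, 1.1)

The purple sphere was at about (9.7, 4.9) and moved to about (7.1, 6.0).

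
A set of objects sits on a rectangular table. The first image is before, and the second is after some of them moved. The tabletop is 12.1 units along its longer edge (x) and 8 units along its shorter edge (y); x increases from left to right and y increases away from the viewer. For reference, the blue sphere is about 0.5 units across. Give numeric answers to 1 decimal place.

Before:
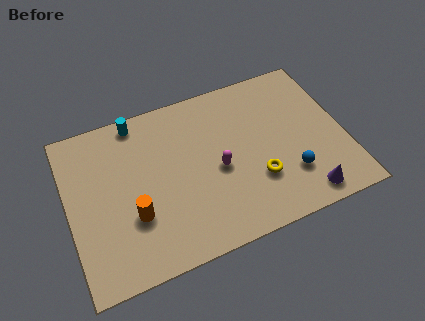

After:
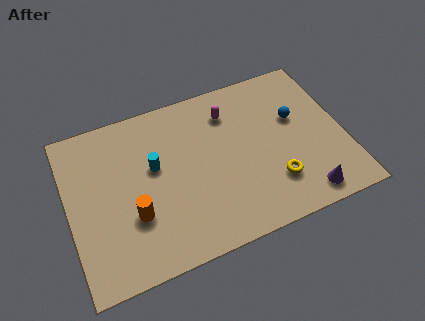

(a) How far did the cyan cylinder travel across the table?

2.5

The cyan cylinder was near (3.3, 7.2) before and (3.8, 4.7) after, so it travelled √(0.5² + 2.5²) ≈ 2.5 units.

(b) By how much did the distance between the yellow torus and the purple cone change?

-0.8

They were about 2.4 units apart before and 1.6 after — 0.8 units closer together.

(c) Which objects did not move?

the purple cone and the orange cylinder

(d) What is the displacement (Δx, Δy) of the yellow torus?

(0.7, -0.4)

From the two frames, the yellow torus sits at roughly (8.1, 2.5) before and (8.8, 2.1) after.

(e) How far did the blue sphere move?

2.8

From (9.5, 2.2) to (10.1, 4.9), the blue sphere covered √(0.6² + 2.7²) ≈ 2.8 units.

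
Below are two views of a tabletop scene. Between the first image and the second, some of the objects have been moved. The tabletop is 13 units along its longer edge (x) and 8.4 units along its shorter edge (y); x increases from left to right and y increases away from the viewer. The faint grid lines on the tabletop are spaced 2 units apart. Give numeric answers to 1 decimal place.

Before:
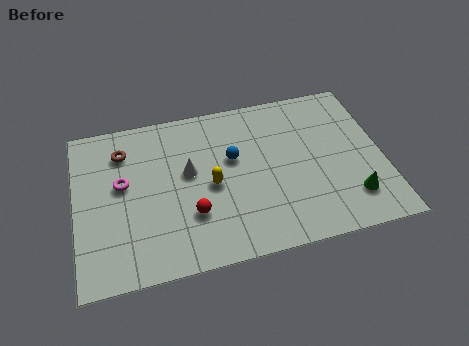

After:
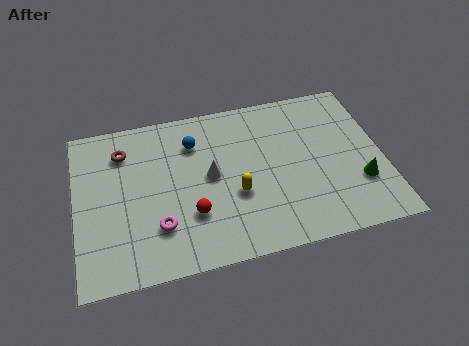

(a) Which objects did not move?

the brown torus and the red sphere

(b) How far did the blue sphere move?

2.0

The blue sphere moved from about (6.7, 5.1) to (5.1, 6.3), a distance of √(1.6² + 1.2²) ≈ 2.0.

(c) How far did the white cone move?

1.0

The white cone moved from about (4.8, 4.8) to (5.7, 4.4), a distance of √(0.9² + 0.4²) ≈ 1.0.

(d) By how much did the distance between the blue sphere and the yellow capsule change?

+1.9

They were about 1.6 units apart before and 3.5 after — 1.9 units further apart.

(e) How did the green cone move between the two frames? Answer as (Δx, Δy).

(0.4, 0.7)

From the two frames, the green cone sits at roughly (11.5, 1.9) before and (11.9, 2.6) after.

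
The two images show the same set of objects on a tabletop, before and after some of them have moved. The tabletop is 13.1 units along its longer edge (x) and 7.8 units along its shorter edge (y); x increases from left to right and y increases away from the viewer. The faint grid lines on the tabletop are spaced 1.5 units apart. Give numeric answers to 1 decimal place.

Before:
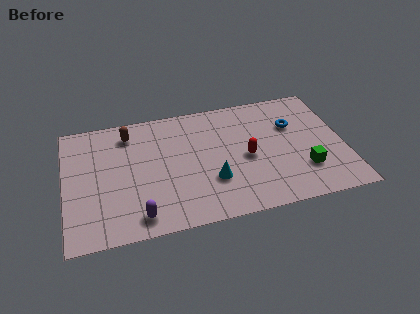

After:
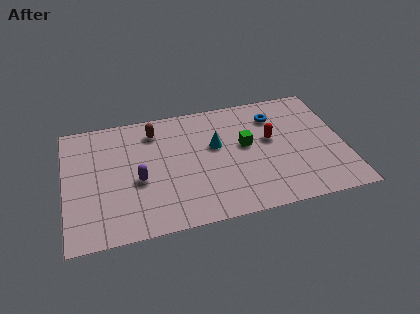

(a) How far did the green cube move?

3.4

The green cube was near (11.1, 2.2) before and (8.5, 4.4) after, so it travelled √(2.6² + 2.2²) ≈ 3.4 units.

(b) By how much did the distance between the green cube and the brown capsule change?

-4.4

The distance was about 9.0 in the first image and 4.6 in the second, so they moved 4.4 units closer together.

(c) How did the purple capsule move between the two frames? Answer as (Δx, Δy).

(0.1, 2.2)

The purple capsule started near (3.3, 1.1) and ended near (3.4, 3.3).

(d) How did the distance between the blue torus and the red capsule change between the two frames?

-1.3

They were about 2.8 units apart before and 1.5 after — 1.3 units closer together.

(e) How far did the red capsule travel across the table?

1.5

From (8.5, 3.6) to (9.7, 4.5), the red capsule covered √(1.2² + 0.9²) ≈ 1.5 units.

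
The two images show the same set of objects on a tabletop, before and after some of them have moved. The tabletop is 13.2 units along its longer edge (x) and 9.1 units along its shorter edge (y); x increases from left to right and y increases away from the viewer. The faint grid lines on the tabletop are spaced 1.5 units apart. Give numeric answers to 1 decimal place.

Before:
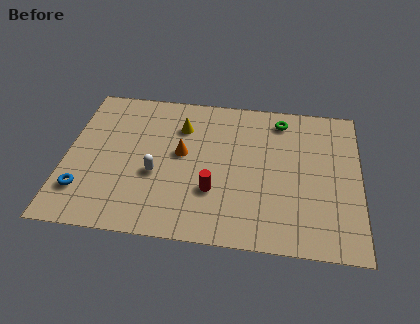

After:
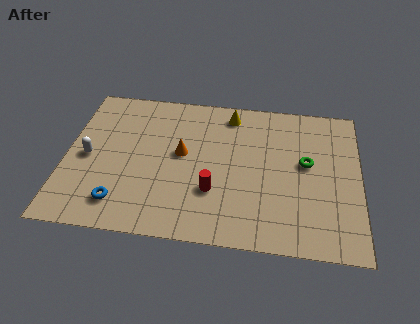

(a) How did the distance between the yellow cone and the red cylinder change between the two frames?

+0.8

The distance was about 4.1 in the first image and 4.9 in the second, so they moved 0.8 units further apart.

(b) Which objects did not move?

the orange cone and the red cylinder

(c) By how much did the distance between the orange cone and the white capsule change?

+2.5

They were about 1.8 units apart before and 4.3 after — 2.5 units further apart.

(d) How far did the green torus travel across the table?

2.9

The green torus was near (9.6, 7.7) before and (10.8, 5.1) after, so it travelled √(1.2² + 2.6²) ≈ 2.9 units.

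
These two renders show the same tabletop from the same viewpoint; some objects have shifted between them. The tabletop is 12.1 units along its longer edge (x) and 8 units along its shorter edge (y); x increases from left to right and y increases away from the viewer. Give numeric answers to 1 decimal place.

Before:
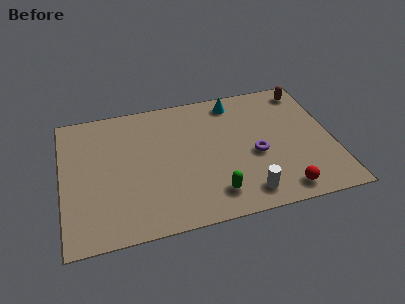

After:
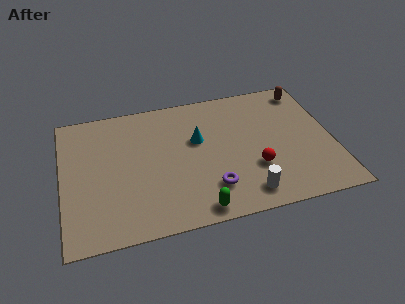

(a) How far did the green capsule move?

1.1

The green capsule was near (6.6, 1.5) before and (5.8, 0.8) after, so it travelled √(0.8² + 0.7²) ≈ 1.1 units.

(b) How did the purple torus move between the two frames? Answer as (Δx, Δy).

(-2.1, -1.5)

The purple torus started near (8.6, 3.4) and ended near (6.5, 1.9).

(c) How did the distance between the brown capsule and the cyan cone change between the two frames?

+2.2

The distance was about 3.3 in the first image and 5.5 in the second, so they moved 2.2 units further apart.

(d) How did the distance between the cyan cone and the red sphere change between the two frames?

-2.8

They were about 6.1 units apart before and 3.3 after — 2.8 units closer together.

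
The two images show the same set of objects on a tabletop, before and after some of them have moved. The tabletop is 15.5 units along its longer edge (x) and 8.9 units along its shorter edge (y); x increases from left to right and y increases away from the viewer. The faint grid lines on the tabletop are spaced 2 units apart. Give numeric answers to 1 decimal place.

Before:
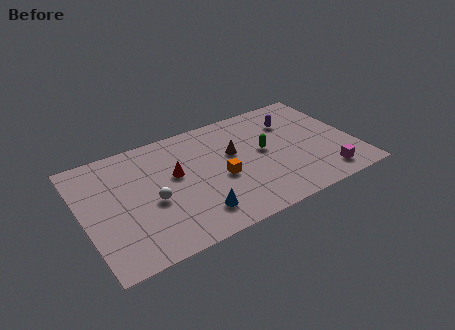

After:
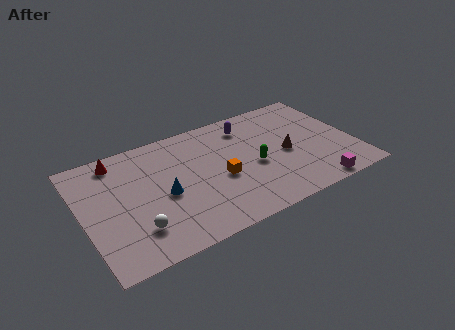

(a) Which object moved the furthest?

the red cone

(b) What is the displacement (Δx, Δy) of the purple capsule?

(-2.5, 0.7)

The purple capsule was at about (12.3, 6.5) and moved to about (9.8, 7.2).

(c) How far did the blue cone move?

2.7

The blue cone was near (6.0, 1.8) before and (4.5, 4.0) after, so it travelled √(1.5² + 2.2²) ≈ 2.7 units.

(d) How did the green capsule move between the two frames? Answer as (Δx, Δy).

(-0.7, -0.9)

The green capsule was at about (10.4, 4.8) and moved to about (9.7, 3.9).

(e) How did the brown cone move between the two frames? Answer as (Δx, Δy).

(2.9, -1.3)

The brown cone started near (8.7, 5.4) and ended near (11.6, 4.1).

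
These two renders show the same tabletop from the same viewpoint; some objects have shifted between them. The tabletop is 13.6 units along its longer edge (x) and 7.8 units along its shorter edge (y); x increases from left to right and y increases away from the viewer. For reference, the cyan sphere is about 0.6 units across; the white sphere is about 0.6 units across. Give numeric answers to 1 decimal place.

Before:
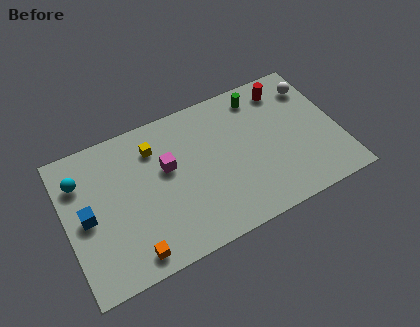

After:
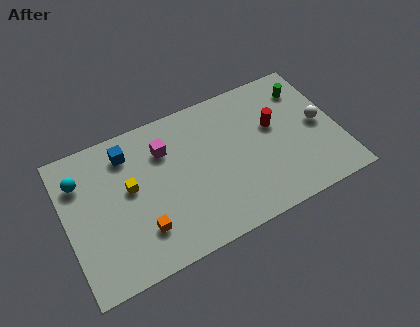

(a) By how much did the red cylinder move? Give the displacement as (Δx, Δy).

(-0.8, -1.8)

The red cylinder started near (11.3, 6.5) and ended near (10.5, 4.7).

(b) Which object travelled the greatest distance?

the blue cube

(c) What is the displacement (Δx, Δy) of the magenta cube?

(0.0, 1.0)

From the two frames, the magenta cube sits at roughly (5.1, 4.7) before and (5.1, 5.7) after.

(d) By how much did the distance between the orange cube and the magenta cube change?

-0.3

The distance was about 4.3 in the first image and 4.0 in the second, so they moved 0.3 units closer together.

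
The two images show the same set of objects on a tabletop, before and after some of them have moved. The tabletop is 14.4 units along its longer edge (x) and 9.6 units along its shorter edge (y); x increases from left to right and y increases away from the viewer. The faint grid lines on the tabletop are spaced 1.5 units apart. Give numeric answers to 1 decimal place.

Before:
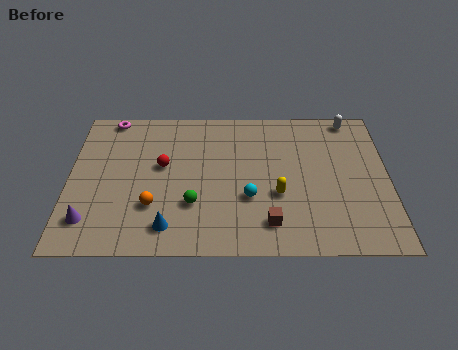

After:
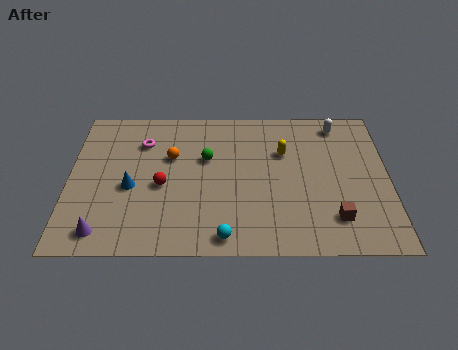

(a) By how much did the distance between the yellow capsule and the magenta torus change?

-2.8

They were about 9.2 units apart before and 6.4 after — 2.8 units closer together.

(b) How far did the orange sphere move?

3.3

The orange sphere was near (3.8, 2.9) before and (4.6, 6.1) after, so it travelled √(0.8² + 3.2²) ≈ 3.3 units.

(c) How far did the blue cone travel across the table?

3.0

The blue cone was near (4.5, 1.6) before and (2.8, 4.1) after, so it travelled √(1.7² + 2.5²) ≈ 3.0 units.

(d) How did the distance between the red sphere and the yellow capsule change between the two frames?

+0.4

They were about 5.5 units apart before and 5.9 after — 0.4 units further apart.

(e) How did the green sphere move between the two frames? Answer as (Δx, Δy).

(0.6, 3.0)

The green sphere was at about (5.6, 3.0) and moved to about (6.2, 6.0).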